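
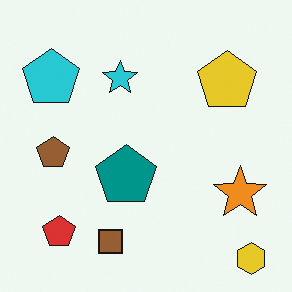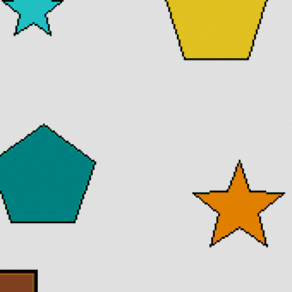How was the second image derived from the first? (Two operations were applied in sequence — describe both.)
This is the original image cropped to a noticeably smaller region and rescaled, then posterized to a reduced palette.

The visible shapes are larger and the field of view is narrower; shapes near the original edges may be partly or wholly outside the frame — a crop-and-rescale. Each flat color has snapped to a coarser quantized level — most visibly, the near-white background has dropped to a flat grey.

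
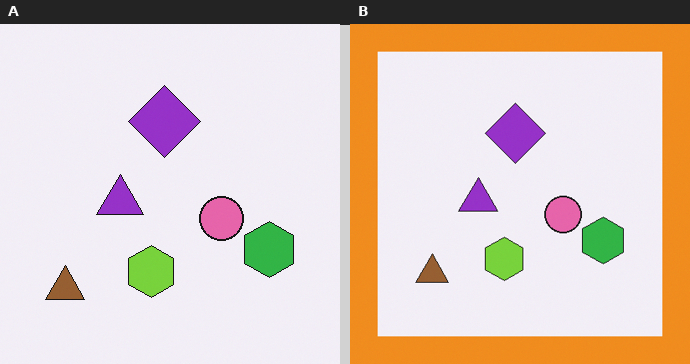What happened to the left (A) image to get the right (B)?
It was framed with a orange border.

A solid orange frame runs around the edge of the right (B) image, with the content slightly shrunk inside it.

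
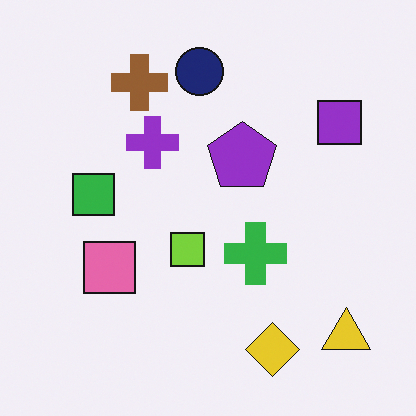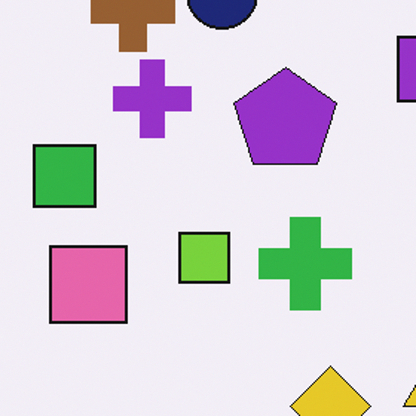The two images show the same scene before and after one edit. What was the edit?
Cropped slightly and scaled back up.

The visible shapes are larger and the field of view is narrower; shapes near the original edges may be partly or wholly outside the frame — a crop-and-rescale.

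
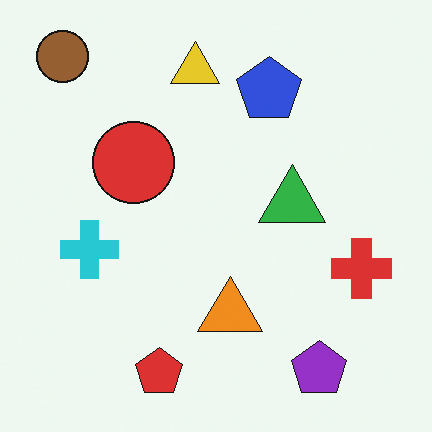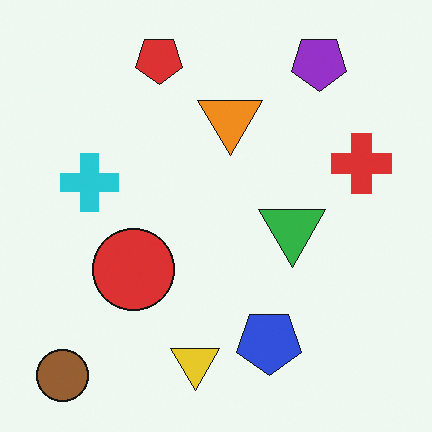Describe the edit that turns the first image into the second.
Flipped vertically (top ↔ bottom).

The brown circle is in the top-left of the first image and the bottom-left of the second — shapes on opposite sides of the horizontal midline have swapped in a mirror flip.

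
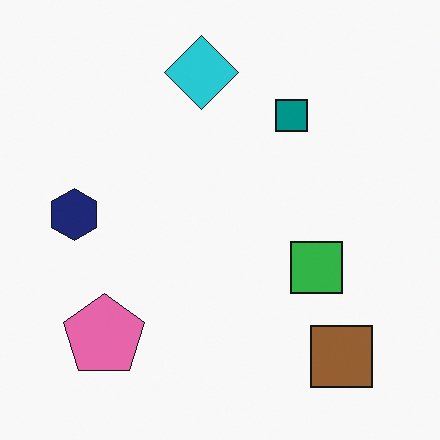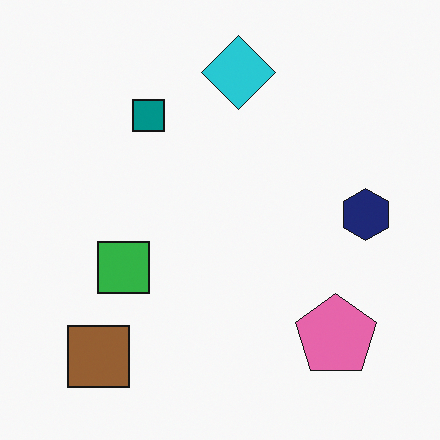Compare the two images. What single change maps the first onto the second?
The image was flipped horizontally (left ↔ right).

The navy hexagon is in the left of the first image and the right of the second — shapes on opposite sides of the vertical midline have swapped in a mirror flip.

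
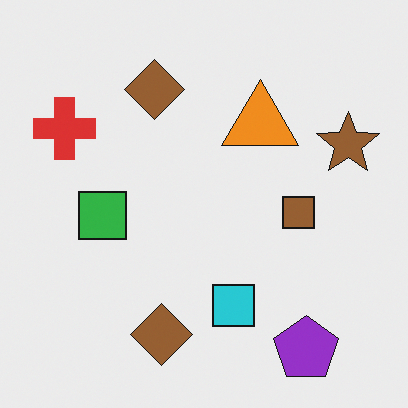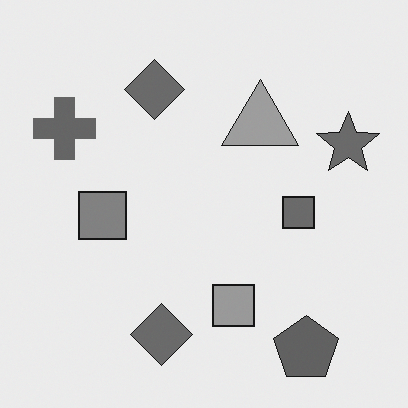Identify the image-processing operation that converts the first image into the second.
The second image is the first converted to grayscale.

All color is removed — every shape is now a shade of grey.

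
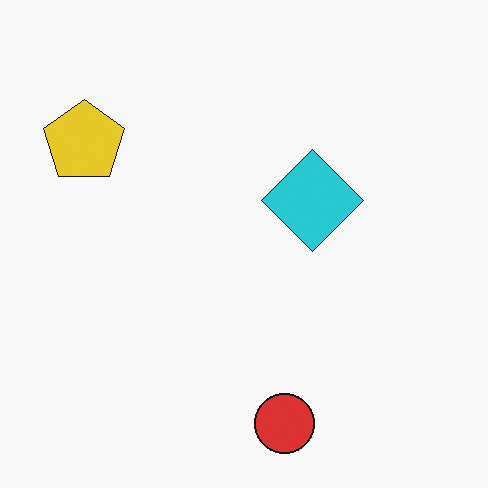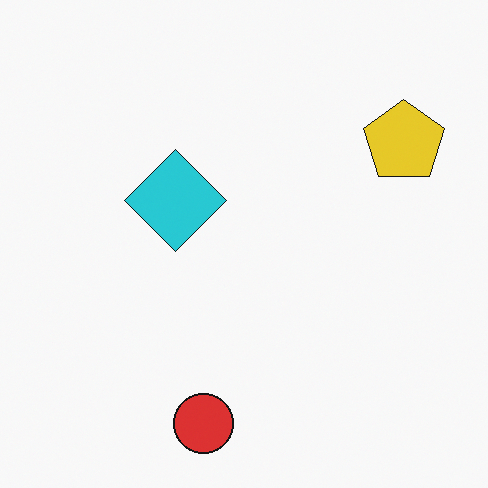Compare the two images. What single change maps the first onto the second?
This is the original image flipped horizontally (left ↔ right).

The yellow pentagon is in the top-left of the first image and the top-right of the second — shapes on opposite sides of the vertical midline have swapped in a mirror flip.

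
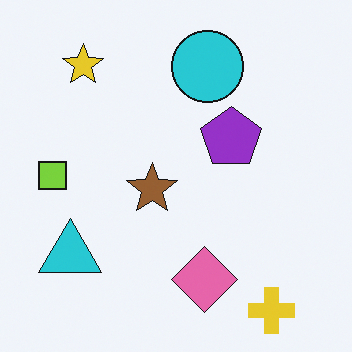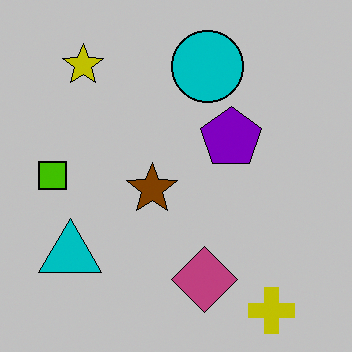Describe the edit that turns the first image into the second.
Heavily posterized to just a handful of flat colors.

Each flat color has snapped to a coarser quantized level — most visibly, the near-white background has dropped to a flat grey.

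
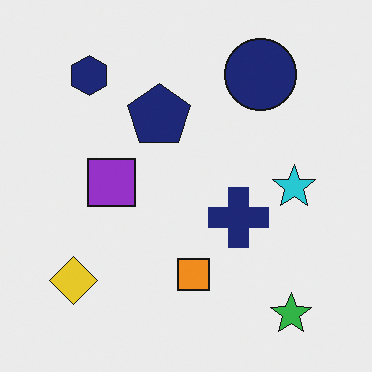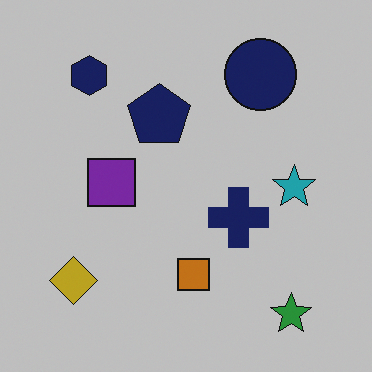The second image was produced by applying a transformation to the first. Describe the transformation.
The transformation is: darkened a little.

Every pixel — background and shapes alike — is uniformly darkened.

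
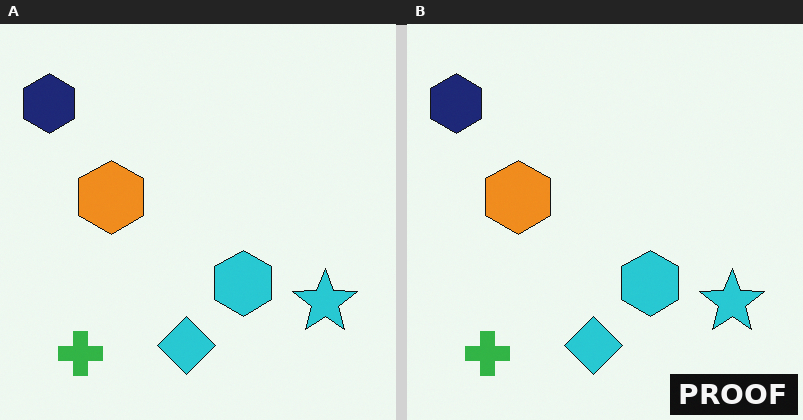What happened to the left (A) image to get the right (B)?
The right (B) image is the left (A) watermarked with the text "PROOF" in the lower-right corner.

A dark label reading "PROOF" appears in the lower-right corner.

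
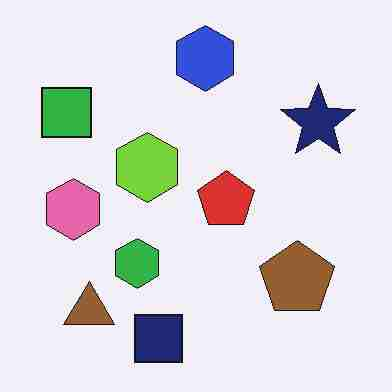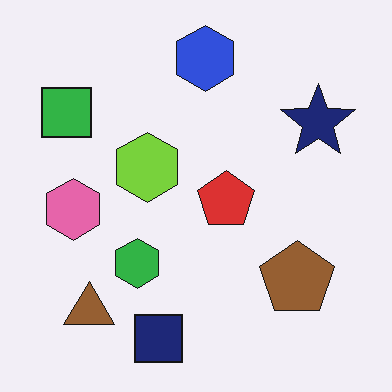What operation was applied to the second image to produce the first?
The transformation is: degraded with heavy JPEG compression.

Blocky 8×8 compression artifacts appear around shape edges and the flat background shows ringing — characteristic JPEG degradation.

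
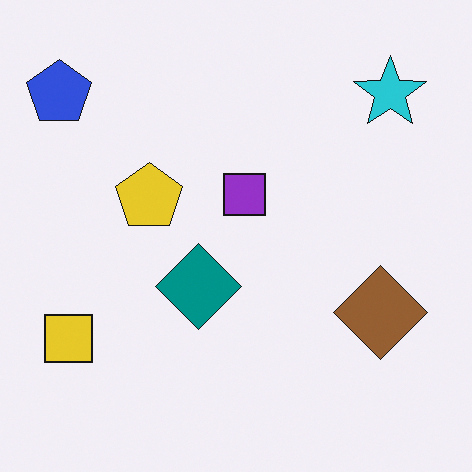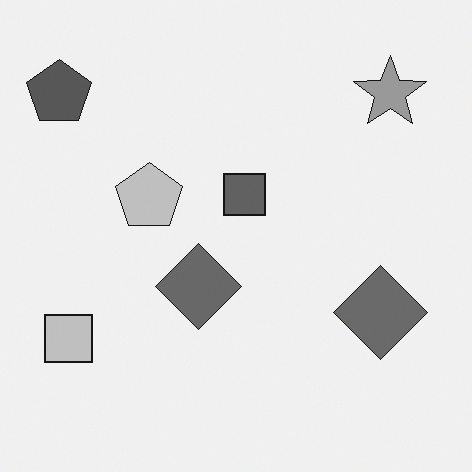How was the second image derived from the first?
It was converted to grayscale.

All color is removed — every shape is now a shade of grey.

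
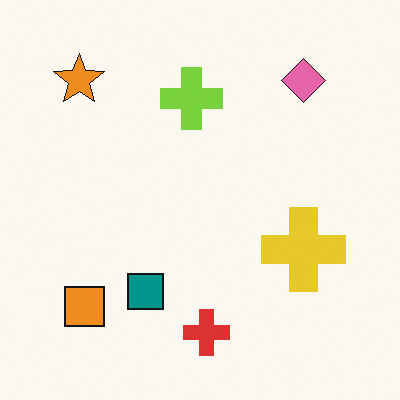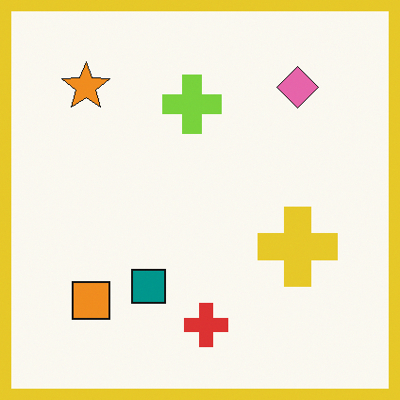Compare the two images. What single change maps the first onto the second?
The second image is the first framed with a yellow border.

A solid yellow frame runs around the edge of the second image, with the content slightly shrunk inside it.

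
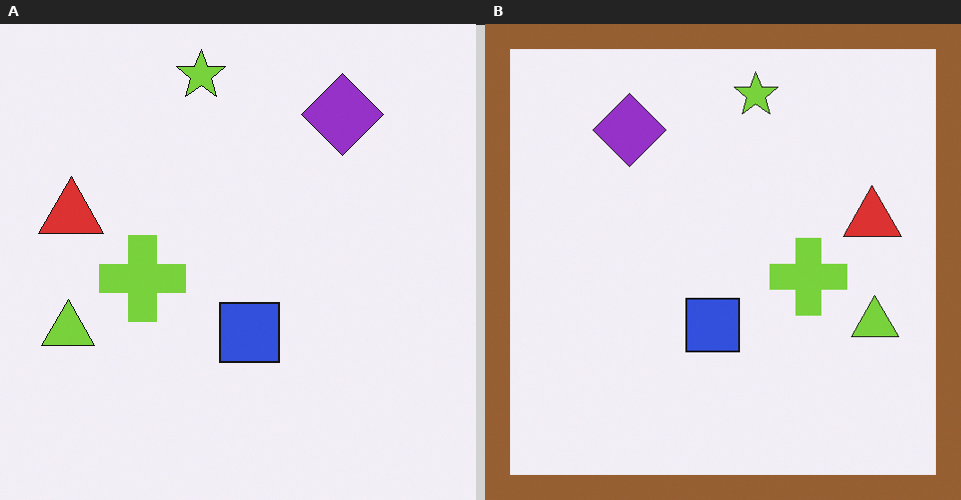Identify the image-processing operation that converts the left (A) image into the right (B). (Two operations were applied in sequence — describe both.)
The right (B) image is the left (A) flipped horizontally (left ↔ right), then framed with a brown border.

The lime triangle is in the left of the left (A) image and the right of the right (B) — shapes on opposite sides of the vertical midline have swapped in a mirror flip. A solid brown frame runs around the edge of the right (B) image, with the content slightly shrunk inside it.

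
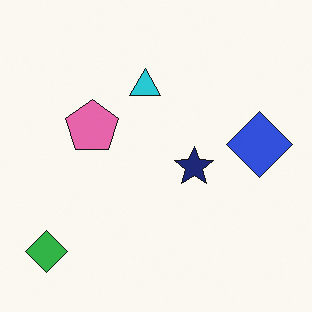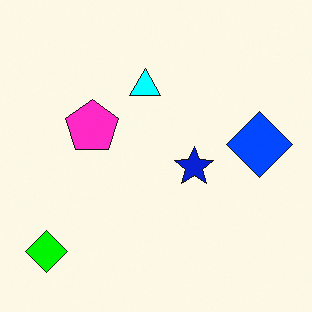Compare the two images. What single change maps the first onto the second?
The second image is the first made much more vivid (saturation change).

All colors are more vivid — a global saturation change.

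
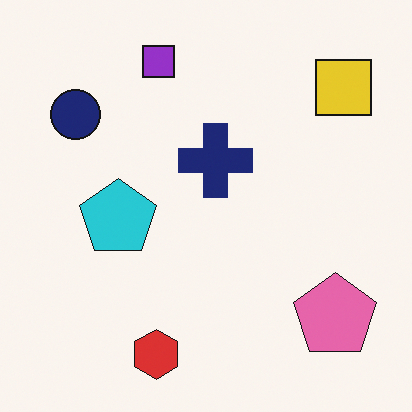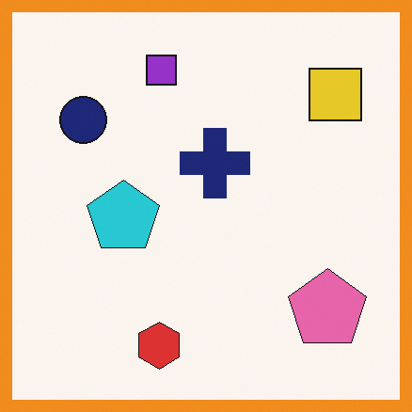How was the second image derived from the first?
The image was framed with a orange border.

A solid orange frame runs around the edge of the second image, with the content slightly shrunk inside it.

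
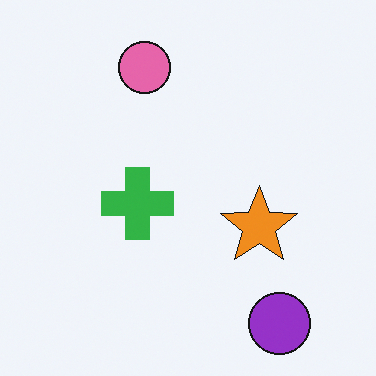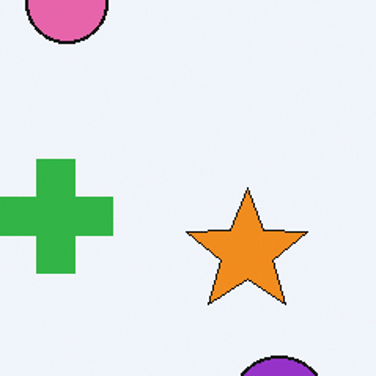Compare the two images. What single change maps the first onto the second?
The second image is the first cropped to a modestly smaller region and rescaled.

The visible shapes are larger and the field of view is narrower; shapes near the original edges may be partly or wholly outside the frame — a crop-and-rescale.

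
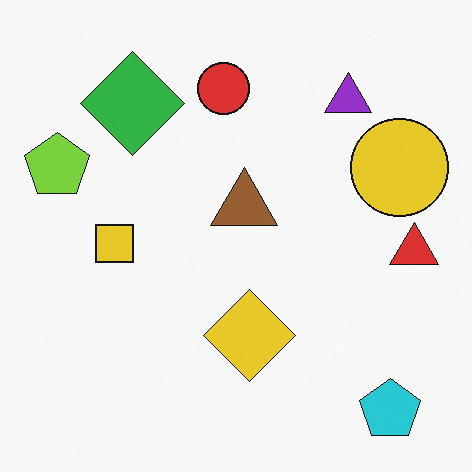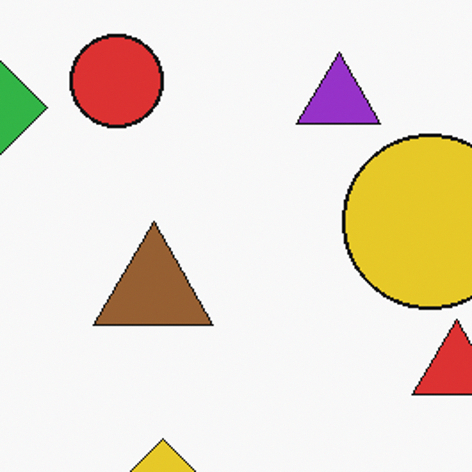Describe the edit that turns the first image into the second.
The transformation is: cropped tightly and scaled back up.

The visible shapes are larger and the field of view is narrower; shapes near the original edges may be partly or wholly outside the frame — a crop-and-rescale.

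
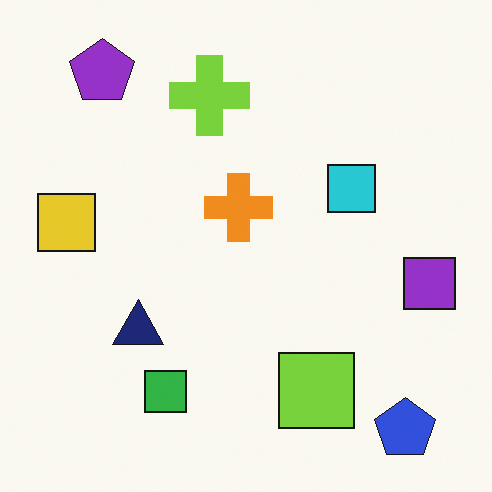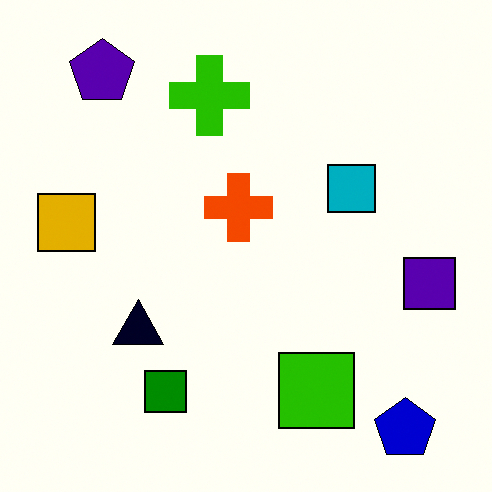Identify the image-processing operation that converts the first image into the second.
Given much higher contrast.

Tones are pushed away from mid-grey across the whole image — a global contrast change.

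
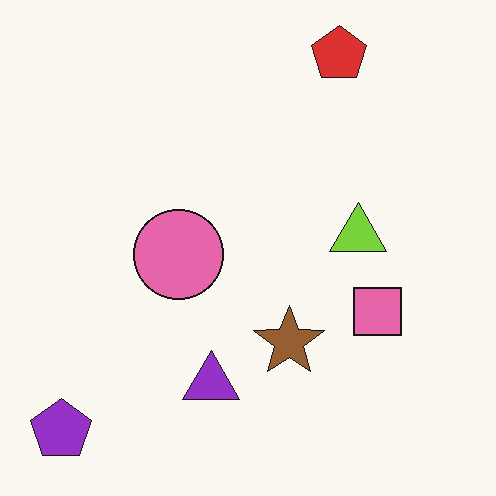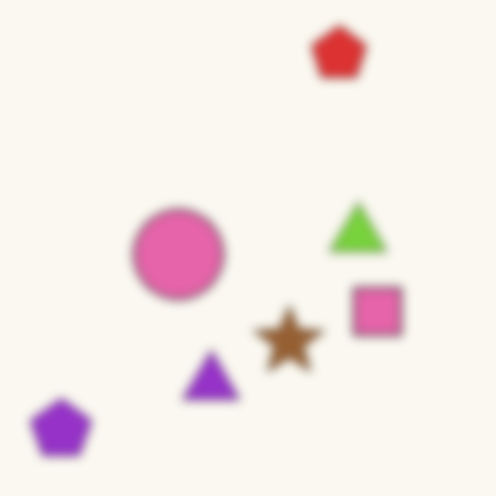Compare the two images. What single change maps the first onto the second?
Strongly gaussian-blurred.

Shape edges and outlines are uniformly softened across the whole image.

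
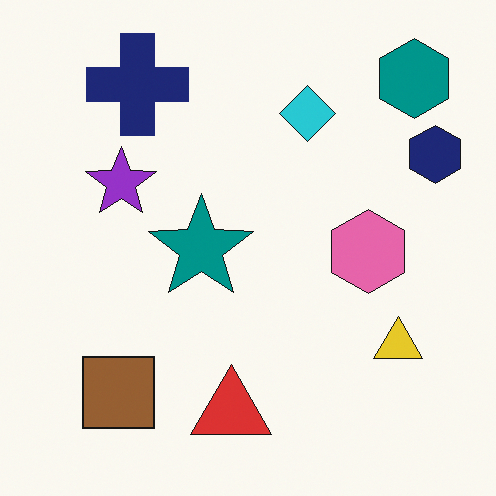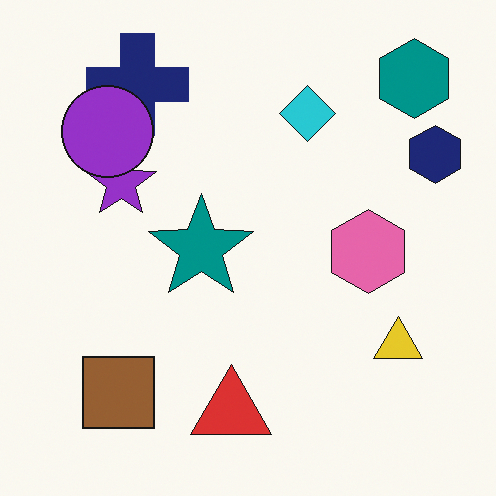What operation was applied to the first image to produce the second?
It was overlaid with an additional purple circle.

A purple circle appears in the second image that is absent from the first.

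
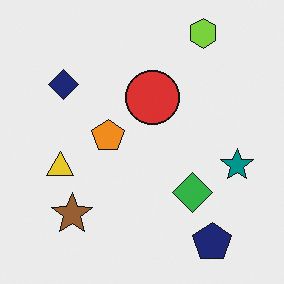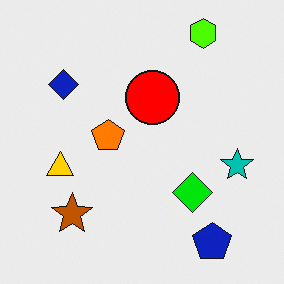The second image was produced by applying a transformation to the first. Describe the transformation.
This is the original image made much more vivid (saturation change).

All colors are more vivid — a global saturation change.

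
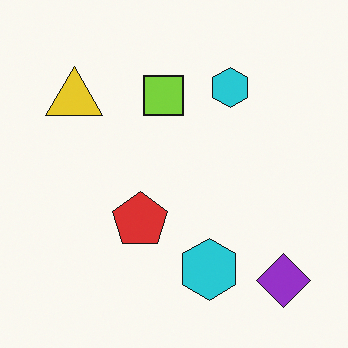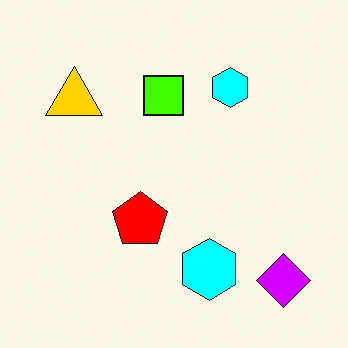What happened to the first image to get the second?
This is the original image heavily oversaturated.

All colors are more vivid — a global saturation change.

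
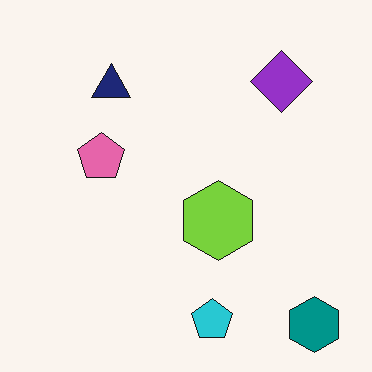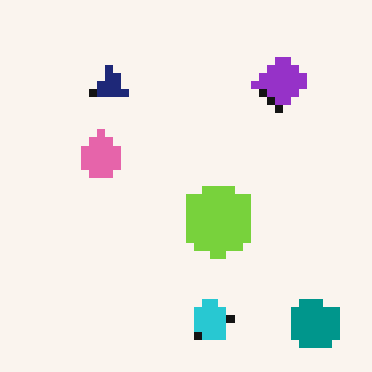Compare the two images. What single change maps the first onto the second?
The transformation is: moderately pixelated.

Shapes are reduced to large square blocks; fine edges and outlines are lost — a downscale-then-upscale (mosaic) effect.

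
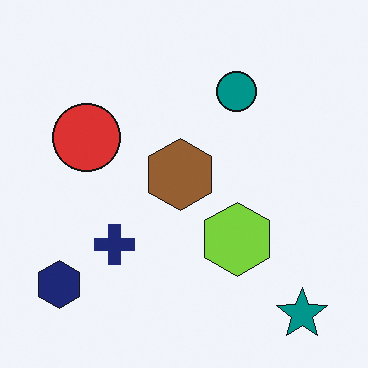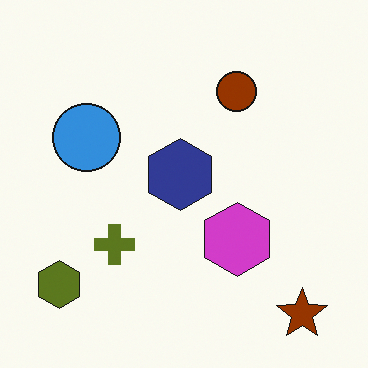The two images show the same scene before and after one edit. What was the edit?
The transformation is: hue-shifted by a large amount.

Every shape's color has rotated by the same amount around the hue wheel — a uniform hue shift.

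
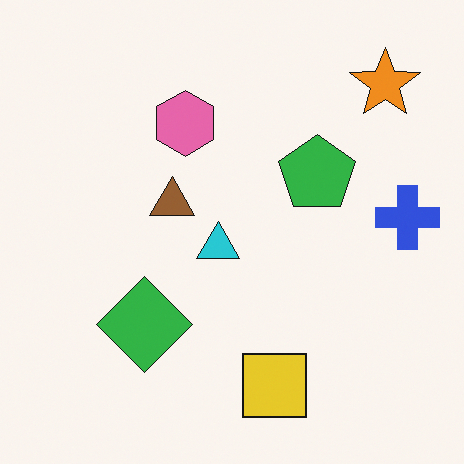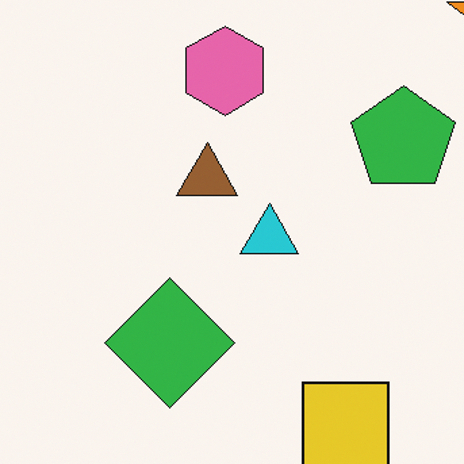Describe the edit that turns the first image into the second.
Cropped to a modestly smaller region and rescaled.

The visible shapes are larger and the field of view is narrower; shapes near the original edges may be partly or wholly outside the frame — a crop-and-rescale.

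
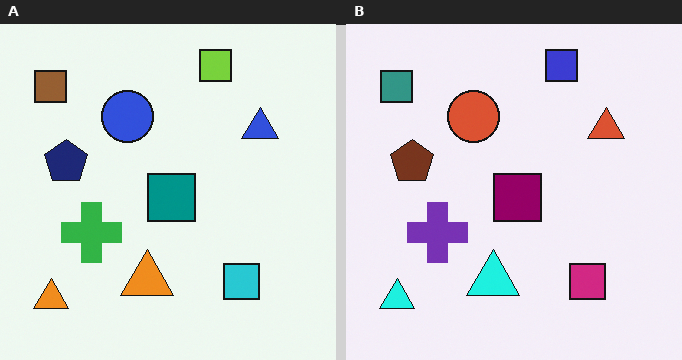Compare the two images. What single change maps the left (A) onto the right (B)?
The right (B) image is the left (A) hue-shifted noticeably.

Every shape's color has rotated by the same amount around the hue wheel — a uniform hue shift.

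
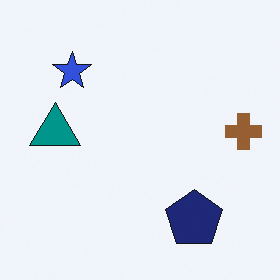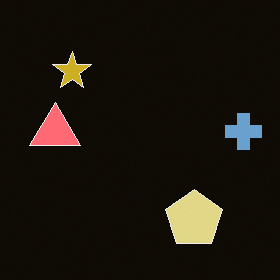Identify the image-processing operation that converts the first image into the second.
This is the original image color-inverted (negative).

The light background has become dark and every shape's color is its complement — a photographic negative.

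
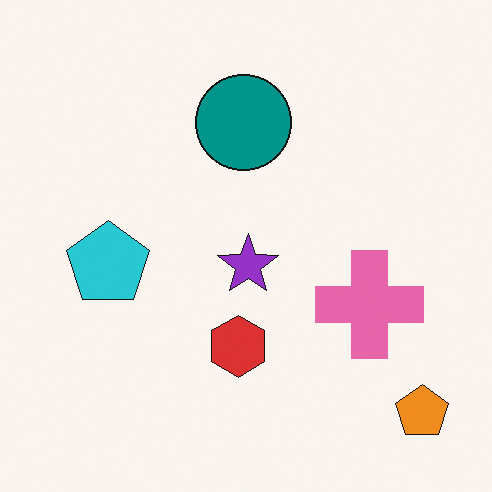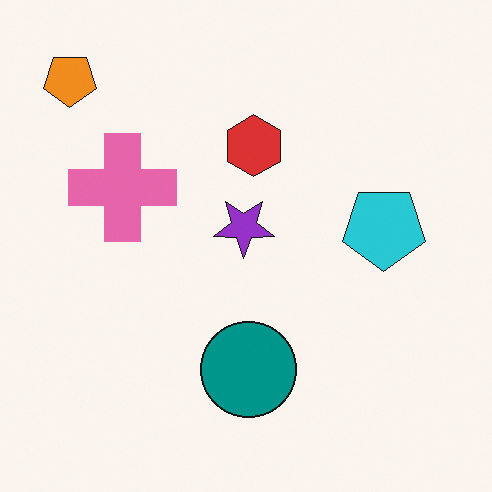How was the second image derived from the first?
This is the original image rotated 180°.

The orange pentagon sits in the bottom-right of the first image and the top-left of the second — consistent with a whole-image 180° rotation.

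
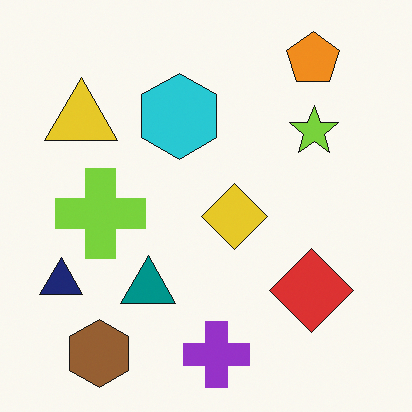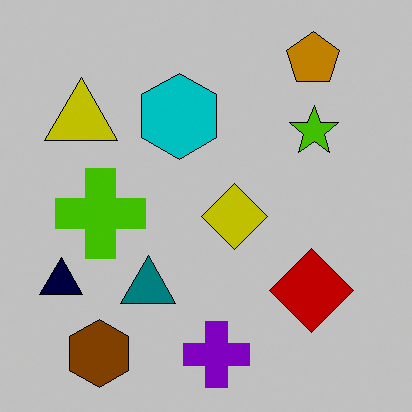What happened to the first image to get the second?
The image was heavily posterized to just a handful of flat colors.

Each flat color has snapped to a coarser quantized level — most visibly, the near-white background has dropped to a flat grey.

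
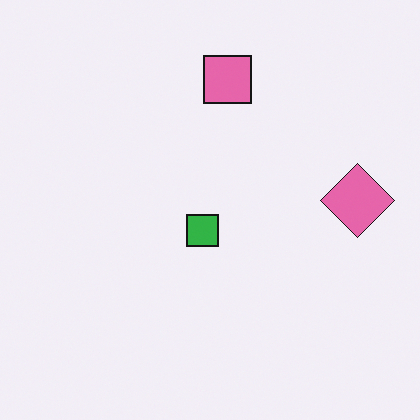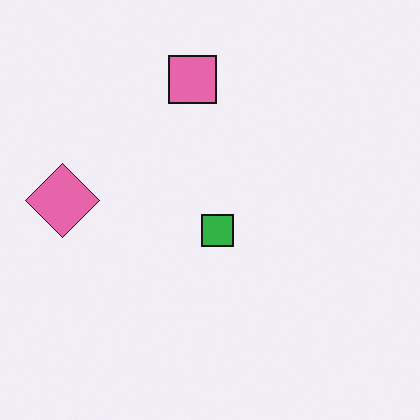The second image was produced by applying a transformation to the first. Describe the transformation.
This is the original image flipped horizontally (left ↔ right).

The pink diamond is in the right of the first image and the left of the second — shapes on opposite sides of the vertical midline have swapped in a mirror flip.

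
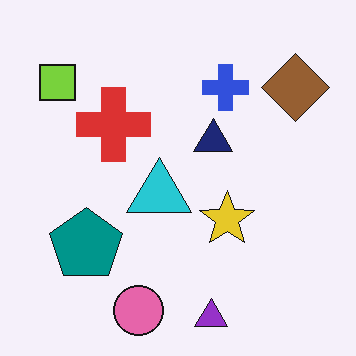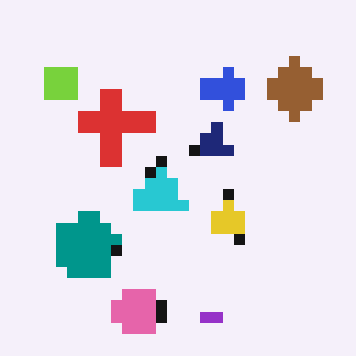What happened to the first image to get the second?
This is the original image coarsely pixelated.

Shapes are reduced to large square blocks; fine edges and outlines are lost — a downscale-then-upscale (mosaic) effect.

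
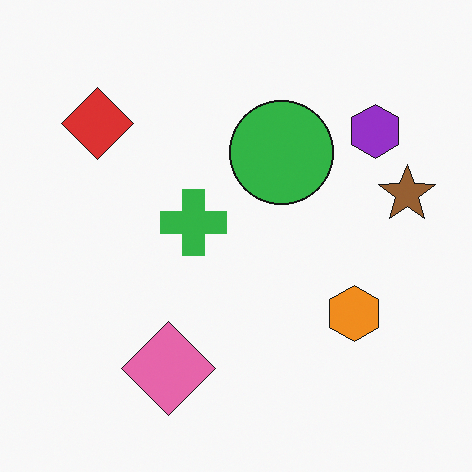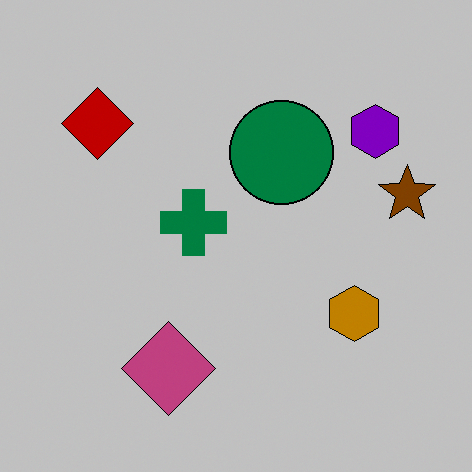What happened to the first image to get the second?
The transformation is: aggressively posterized.

Each flat color has snapped to a coarser quantized level — most visibly, the near-white background has dropped to a flat grey.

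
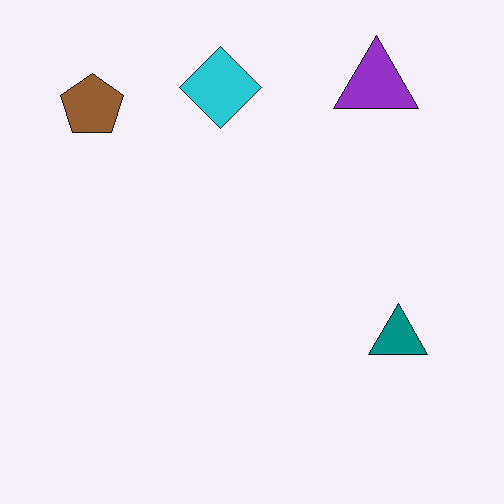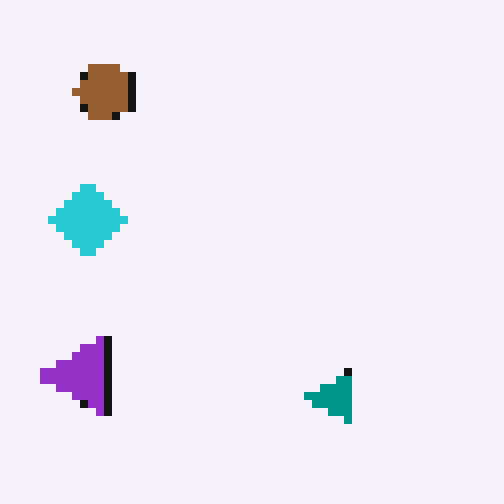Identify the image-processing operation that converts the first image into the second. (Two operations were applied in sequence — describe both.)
This is the original image pixelated into visible square blocks, then transposed (reflected across the top-left ↔ bottom-right diagonal).

Shapes are reduced to large square blocks; fine edges and outlines are lost — a downscale-then-upscale (mosaic) effect. Shapes have swapped their row and column positions — what was in the top-right is now in the bottom-left — a diagonal reflection.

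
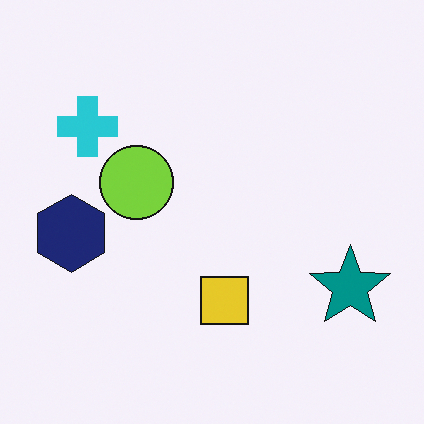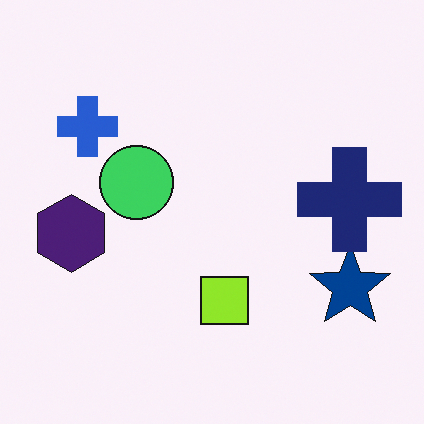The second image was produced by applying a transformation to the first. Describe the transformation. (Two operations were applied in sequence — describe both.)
It was hue-shifted by a small amount, then overlaid with an additional navy cross.

Every shape's color has rotated by the same amount around the hue wheel — a uniform hue shift. A navy cross appears in the second image that is absent from the first.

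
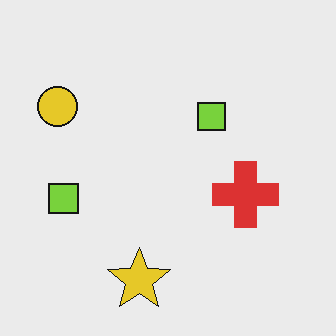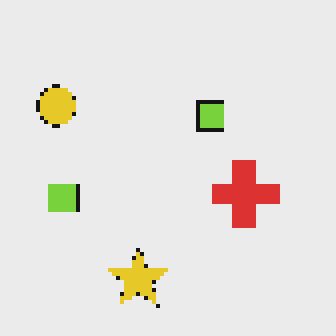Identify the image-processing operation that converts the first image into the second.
The image was lightly pixelated (a mild mosaic effect).

Shapes are reduced to large square blocks; fine edges and outlines are lost — a downscale-then-upscale (mosaic) effect.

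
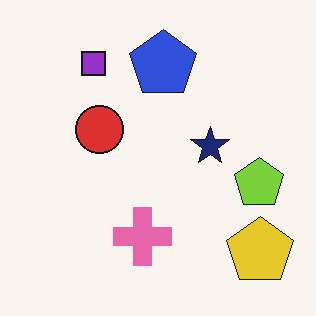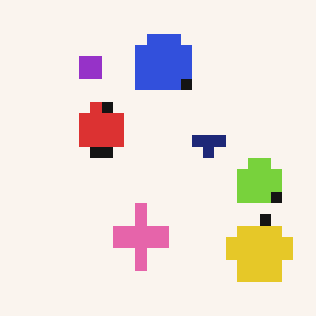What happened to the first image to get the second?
The transformation is: coarsely pixelated.

Shapes are reduced to large square blocks; fine edges and outlines are lost — a downscale-then-upscale (mosaic) effect.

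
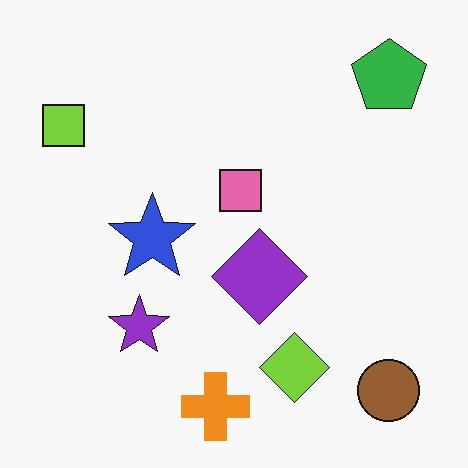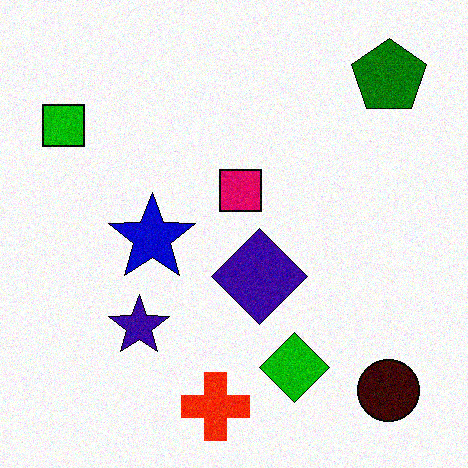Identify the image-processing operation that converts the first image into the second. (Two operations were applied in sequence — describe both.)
This is the original image given much higher contrast, then degraded with visible gaussian noise.

Tones are pushed away from mid-grey across the whole image — a global contrast change. Random speckle covers the whole image, including the flat background.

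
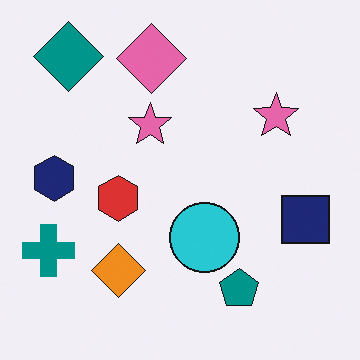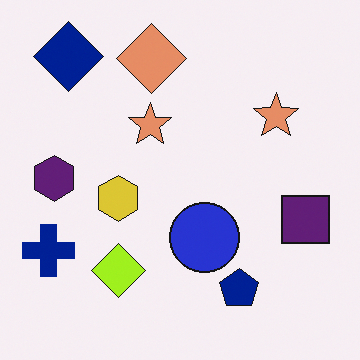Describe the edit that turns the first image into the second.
The second image is the first hue-shifted by a small amount.

Every shape's color has rotated by the same amount around the hue wheel — a uniform hue shift.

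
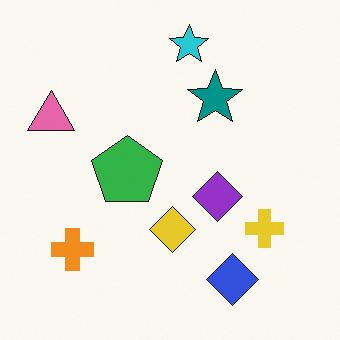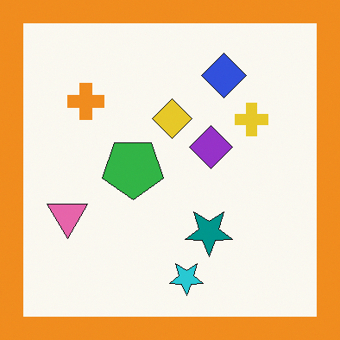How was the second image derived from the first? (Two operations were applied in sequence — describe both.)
It was flipped vertically (top ↔ bottom), then framed with a orange border.

The cyan star is in the top of the first image and the bottom of the second — shapes on opposite sides of the horizontal midline have swapped in a mirror flip. A solid orange frame runs around the edge of the second image, with the content slightly shrunk inside it.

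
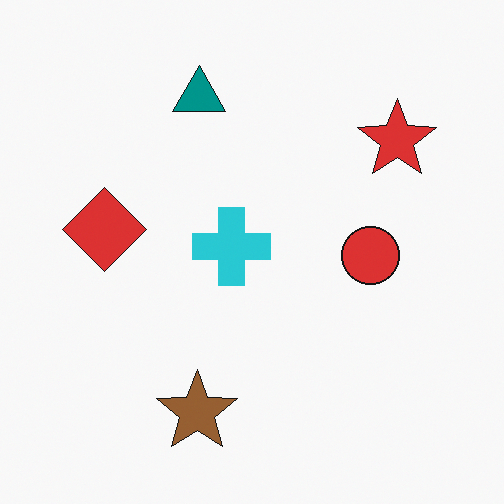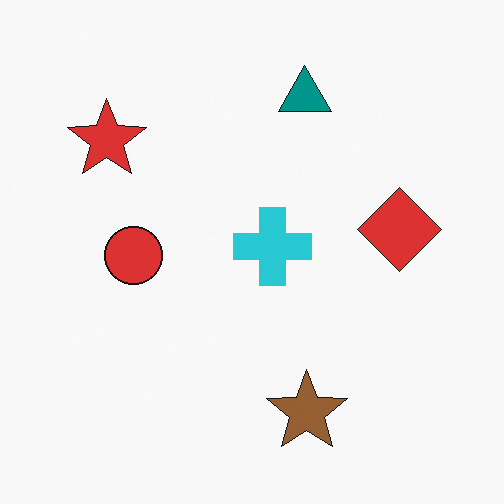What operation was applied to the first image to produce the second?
The transformation is: flipped horizontally (left ↔ right).

The red diamond is in the left of the first image and the right of the second — shapes on opposite sides of the vertical midline have swapped in a mirror flip.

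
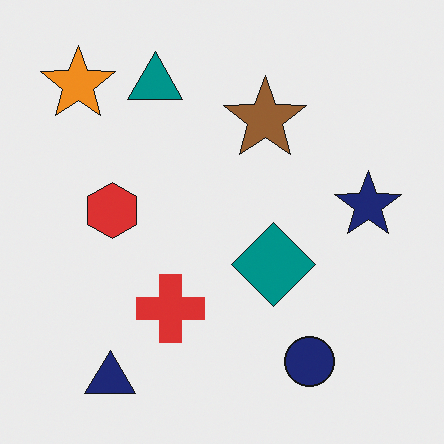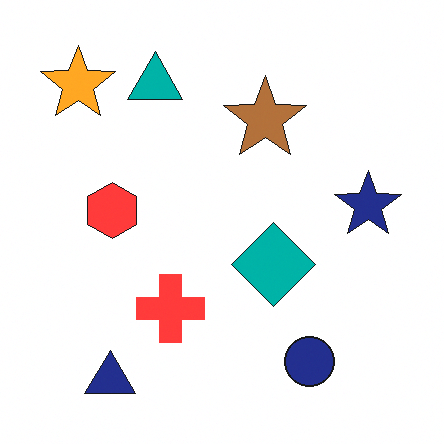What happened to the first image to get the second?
The image was brightened a little.

Every pixel — background and shapes alike — is uniformly brightened.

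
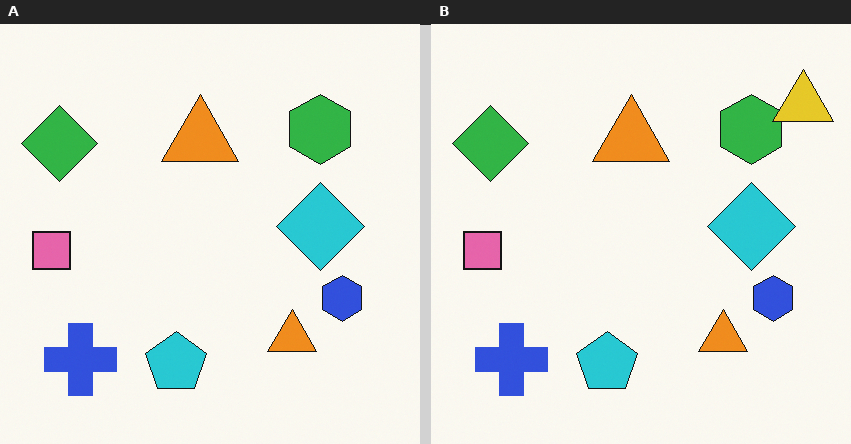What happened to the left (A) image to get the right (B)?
The transformation is: overlaid with an additional yellow triangle.

A yellow triangle appears in the right (B) image that is absent from the left (A).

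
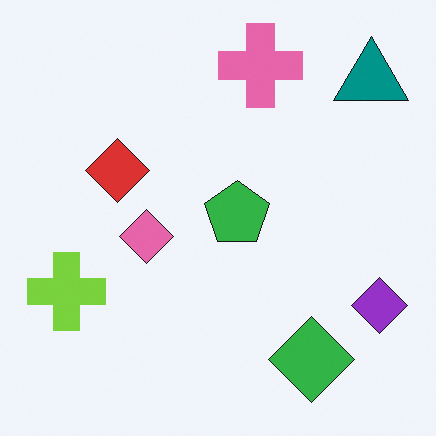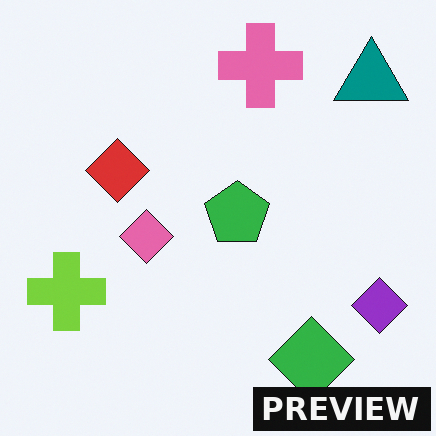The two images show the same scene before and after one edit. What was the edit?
Watermarked with the text "PREVIEW" in the lower-right corner.

A dark label reading "PREVIEW" appears in the lower-right corner.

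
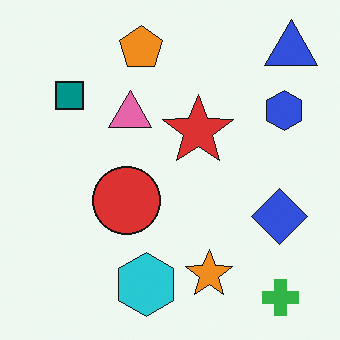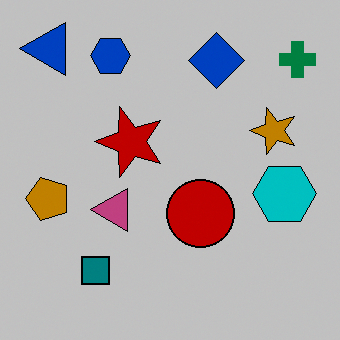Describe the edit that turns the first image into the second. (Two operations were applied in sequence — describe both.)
The image was heavily posterized to just a handful of flat colors, then rotated 90° counter-clockwise.

Each flat color has snapped to a coarser quantized level — most visibly, the near-white background has dropped to a flat grey. The blue triangle sits in the top-right of the first image and the top-left of the second — consistent with a whole-image 90° counter-clockwise rotation.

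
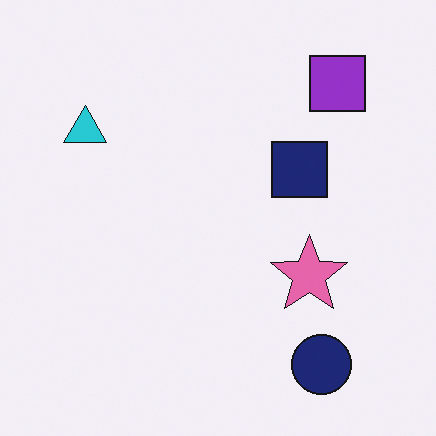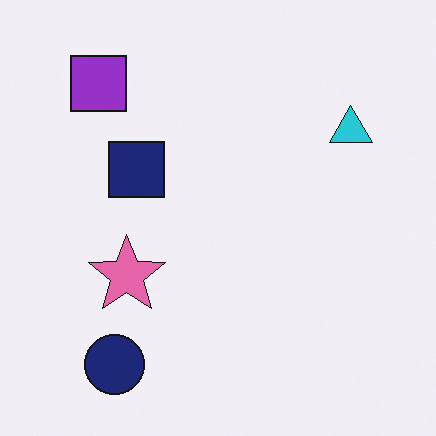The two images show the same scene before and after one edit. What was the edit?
The image was flipped horizontally (left ↔ right).

The cyan triangle is in the top-left of the first image and the top-right of the second — shapes on opposite sides of the vertical midline have swapped in a mirror flip.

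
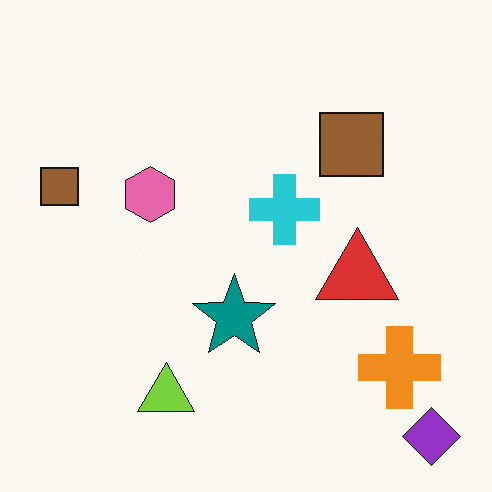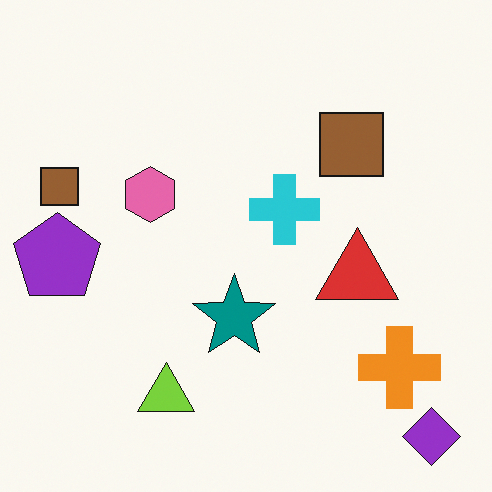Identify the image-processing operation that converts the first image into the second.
It was overlaid with an additional purple pentagon.

A purple pentagon appears in the second image that is absent from the first.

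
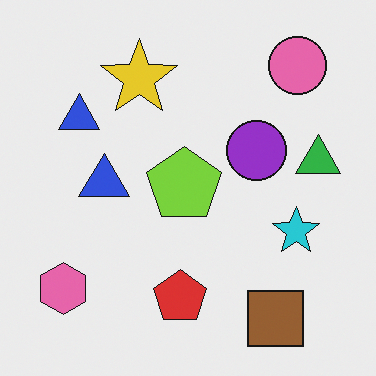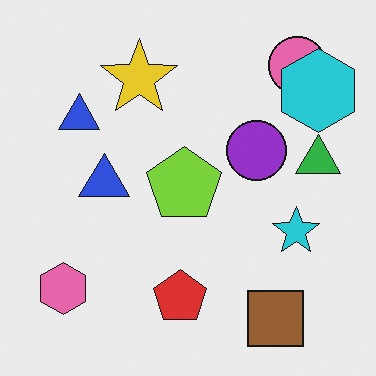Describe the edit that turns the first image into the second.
The second image is the first overlaid with an additional cyan hexagon.

A cyan hexagon appears in the second image that is absent from the first.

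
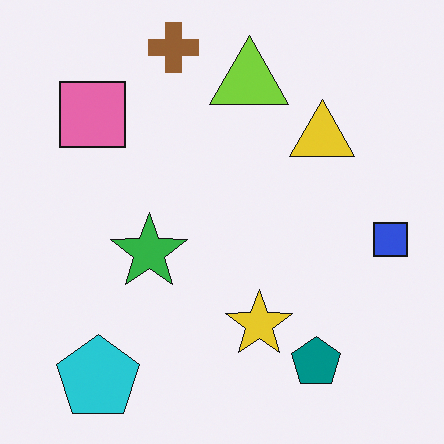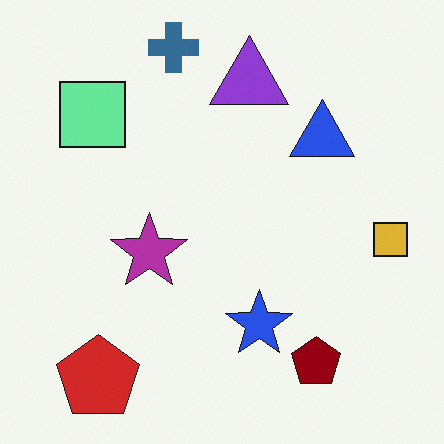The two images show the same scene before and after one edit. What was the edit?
This is the original image hue-shifted through roughly half the color wheel.

Every shape's color has rotated by the same amount around the hue wheel — a uniform hue shift.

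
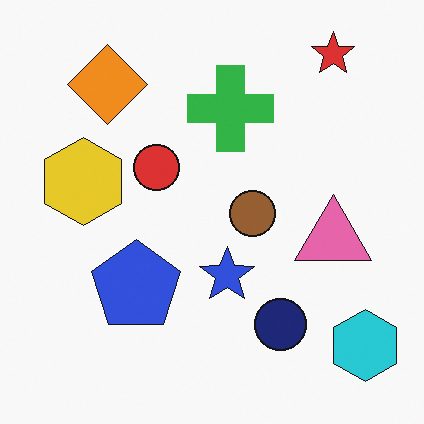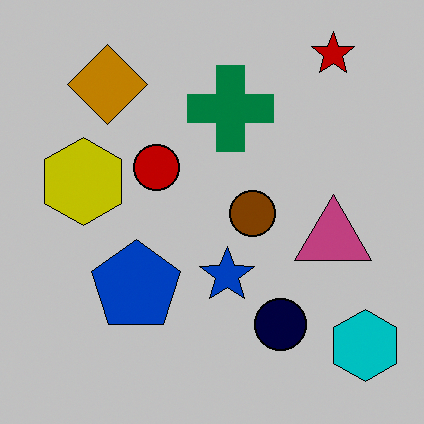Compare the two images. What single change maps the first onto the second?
The image was aggressively posterized.

Each flat color has snapped to a coarser quantized level — most visibly, the near-white background has dropped to a flat grey.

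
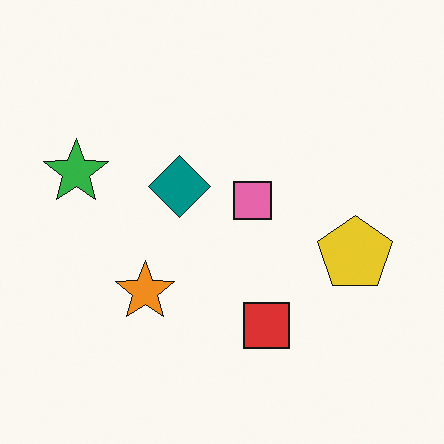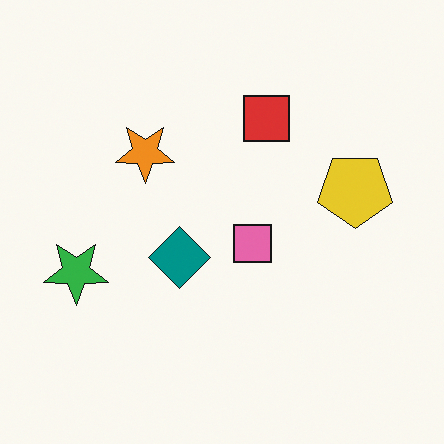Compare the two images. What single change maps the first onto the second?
Flipped vertically (top ↔ bottom).

The red square is in the bottom of the first image and the top of the second — shapes on opposite sides of the horizontal midline have swapped in a mirror flip.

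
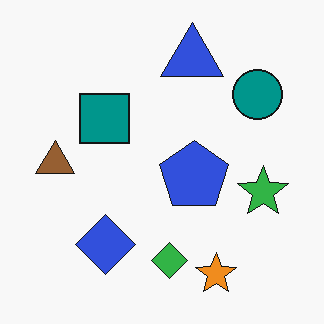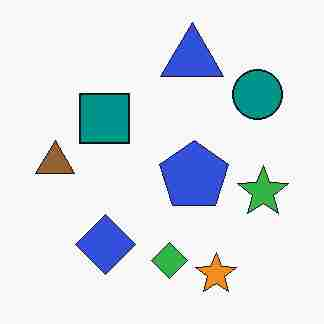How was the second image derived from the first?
This is the original image degraded with heavy JPEG compression.

Blocky 8×8 compression artifacts appear around shape edges and the flat background shows ringing — characteristic JPEG degradation.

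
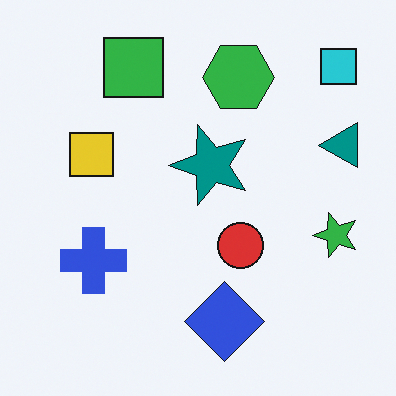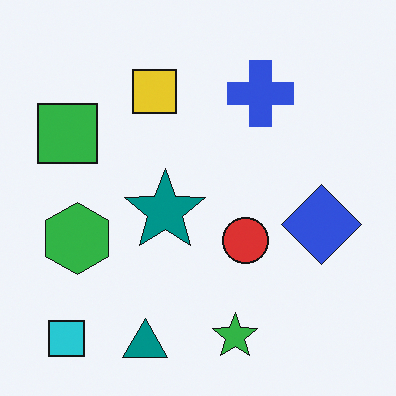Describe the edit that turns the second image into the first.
The first image is the second transposed (reflected across the top-left ↔ bottom-right diagonal).

Shapes have swapped their row and column positions — what was in the top-right is now in the bottom-left — a diagonal reflection.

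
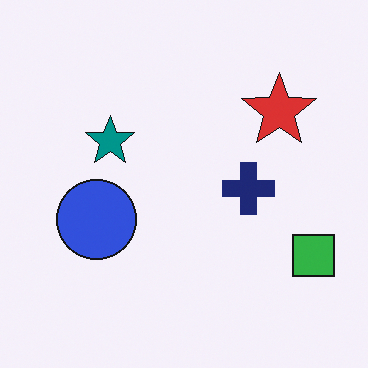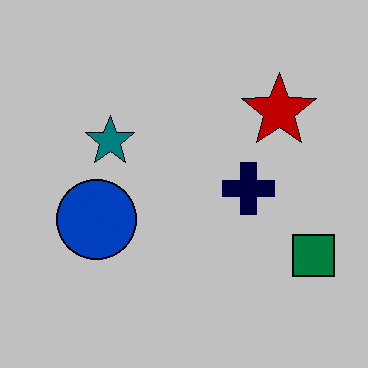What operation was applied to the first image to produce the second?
The image was aggressively posterized.

Each flat color has snapped to a coarser quantized level — most visibly, the near-white background has dropped to a flat grey.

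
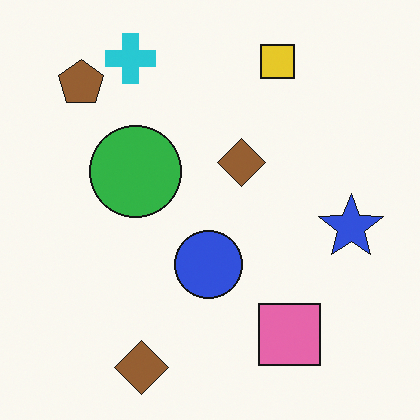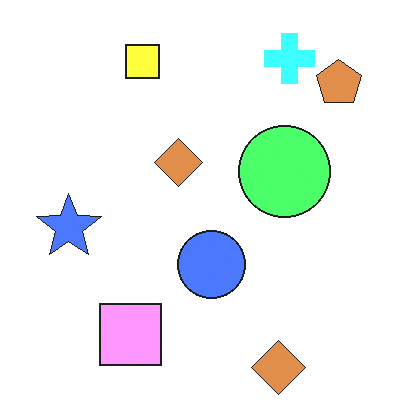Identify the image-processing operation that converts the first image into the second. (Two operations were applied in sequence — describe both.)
It was flipped horizontally (left ↔ right), then noticeably brightened.

The blue star is in the right of the first image and the left of the second — shapes on opposite sides of the vertical midline have swapped in a mirror flip. Every pixel — background and shapes alike — is uniformly brightened.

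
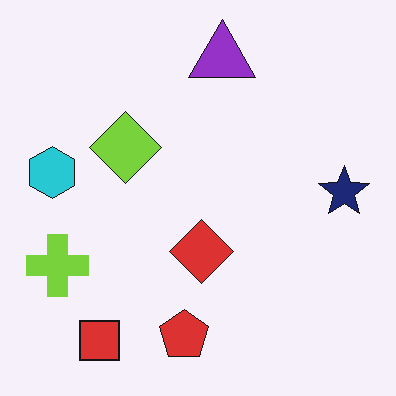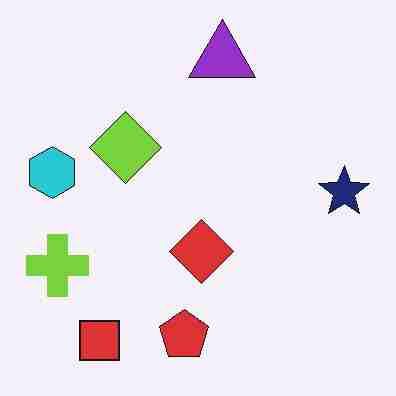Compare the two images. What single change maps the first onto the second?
The image was heavily JPEG-compressed with obvious blocking artifacts.

Blocky 8×8 compression artifacts appear around shape edges and the flat background shows ringing — characteristic JPEG degradation.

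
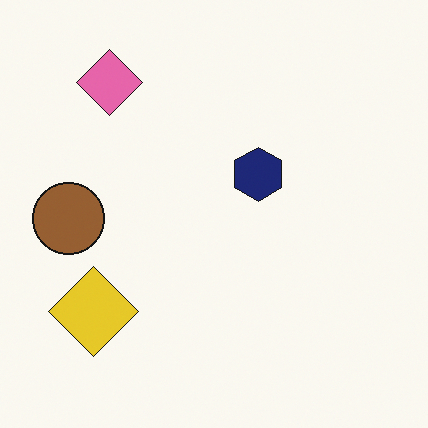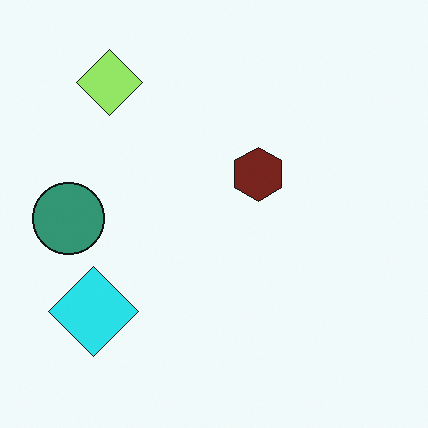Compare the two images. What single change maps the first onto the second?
Hue-shifted through roughly a third of the color wheel.

Every shape's color has rotated by the same amount around the hue wheel — a uniform hue shift.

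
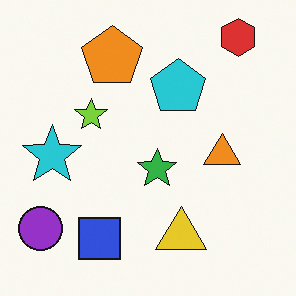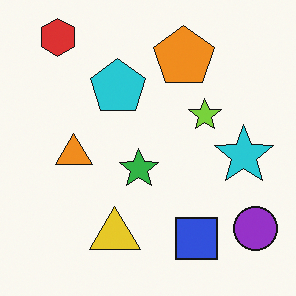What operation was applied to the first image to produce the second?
Flipped horizontally (left ↔ right).

The purple circle is in the bottom-left of the first image and the bottom-right of the second — shapes on opposite sides of the vertical midline have swapped in a mirror flip.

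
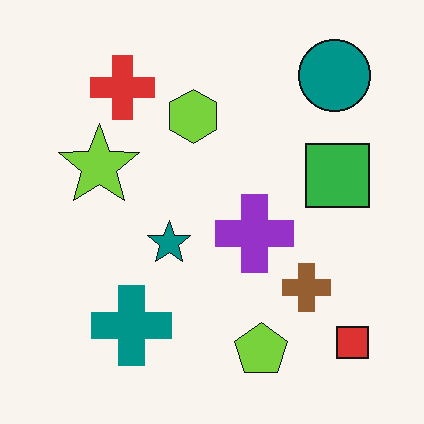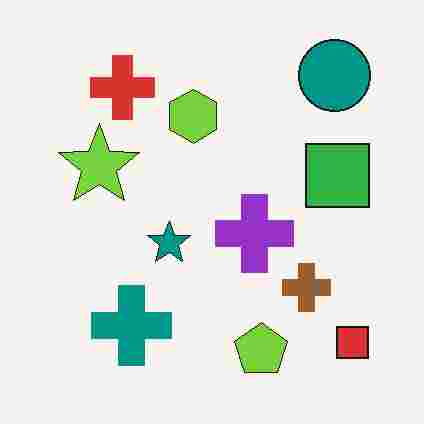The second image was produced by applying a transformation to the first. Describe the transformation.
This is the original image heavily JPEG-compressed with obvious blocking artifacts.

Blocky 8×8 compression artifacts appear around shape edges and the flat background shows ringing — characteristic JPEG degradation.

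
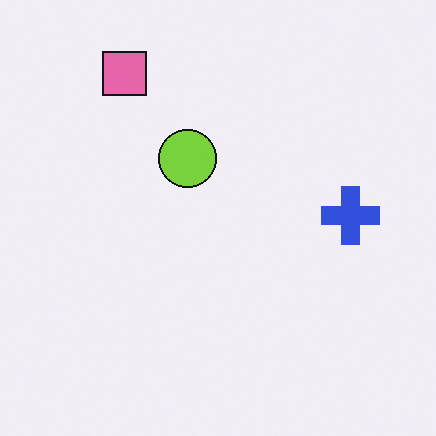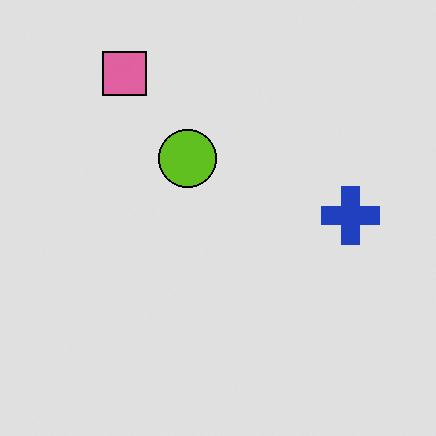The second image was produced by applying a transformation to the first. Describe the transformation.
The transformation is: posterized to a reduced palette.

Each flat color has snapped to a coarser quantized level — most visibly, the near-white background has dropped to a flat grey.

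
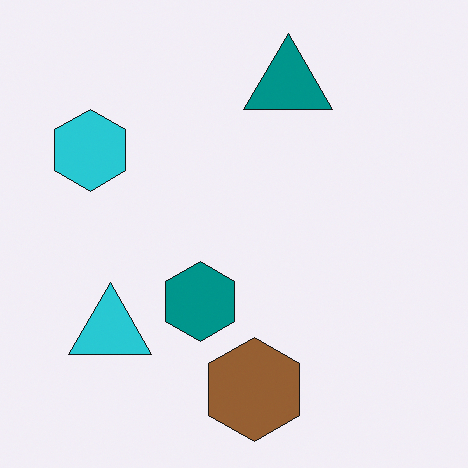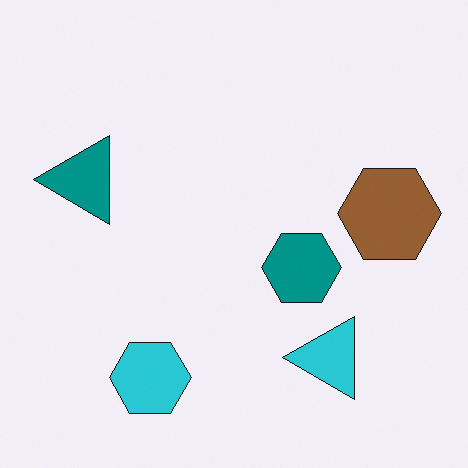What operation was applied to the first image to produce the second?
The image was rotated 90° counter-clockwise.

The cyan hexagon sits in the top-left of the first image and the bottom-left of the second — consistent with a whole-image 90° counter-clockwise rotation.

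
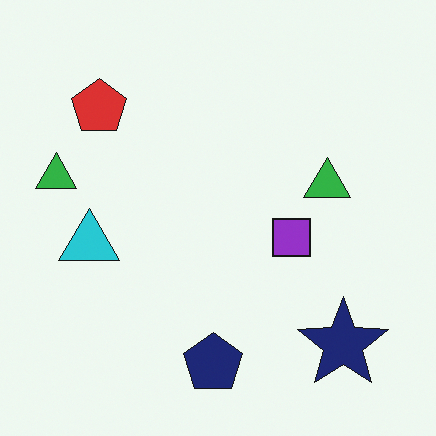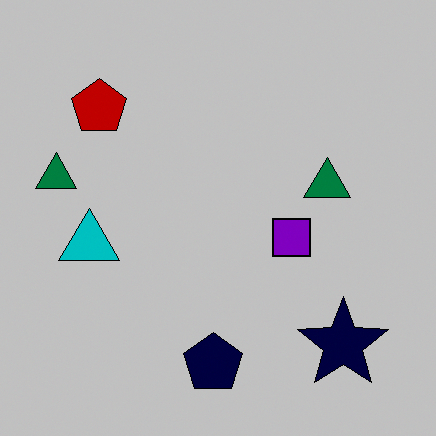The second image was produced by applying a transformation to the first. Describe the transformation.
It was aggressively posterized.

Each flat color has snapped to a coarser quantized level — most visibly, the near-white background has dropped to a flat grey.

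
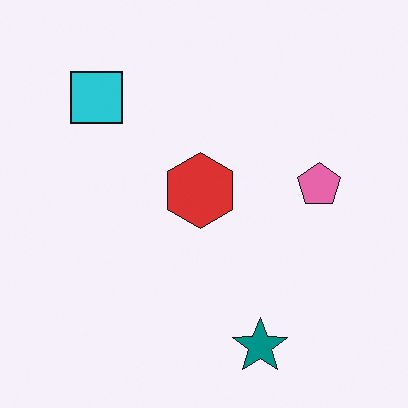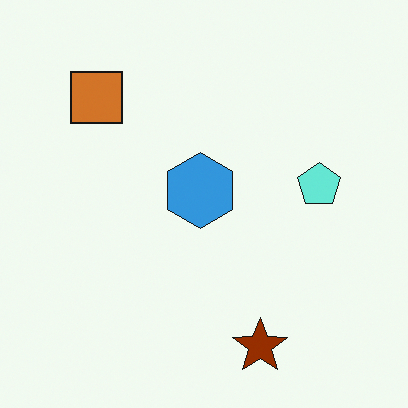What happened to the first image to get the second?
The second image is the first hue-shifted through roughly half the color wheel.

Every shape's color has rotated by the same amount around the hue wheel — a uniform hue shift.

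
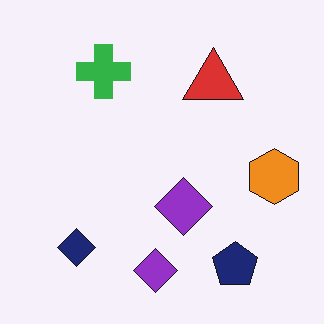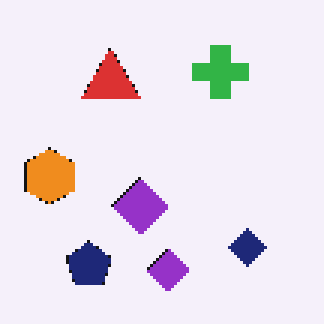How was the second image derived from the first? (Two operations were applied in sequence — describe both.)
The transformation is: flipped horizontally (left ↔ right), then lightly pixelated (a mild mosaic effect).

The orange hexagon is in the right of the first image and the left of the second — shapes on opposite sides of the vertical midline have swapped in a mirror flip. Shapes are reduced to large square blocks; fine edges and outlines are lost — a downscale-then-upscale (mosaic) effect.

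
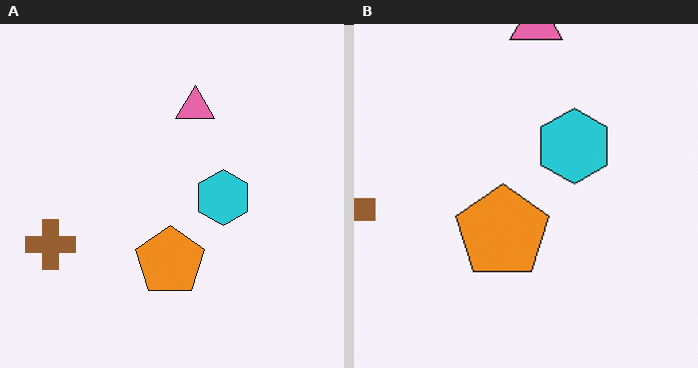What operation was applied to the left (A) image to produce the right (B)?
The right (B) image is the left (A) cropped slightly and scaled back up.

The visible shapes are larger and the field of view is narrower; shapes near the original edges may be partly or wholly outside the frame — a crop-and-rescale.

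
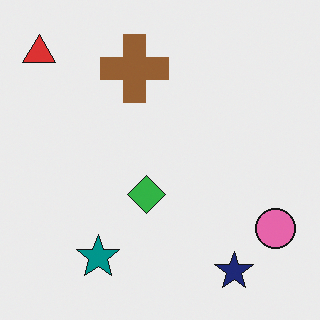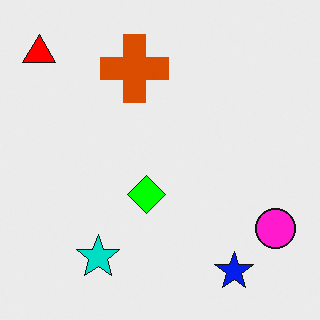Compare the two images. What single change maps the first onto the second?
The transformation is: made much more vivid (saturation change).

All colors are more vivid — a global saturation change.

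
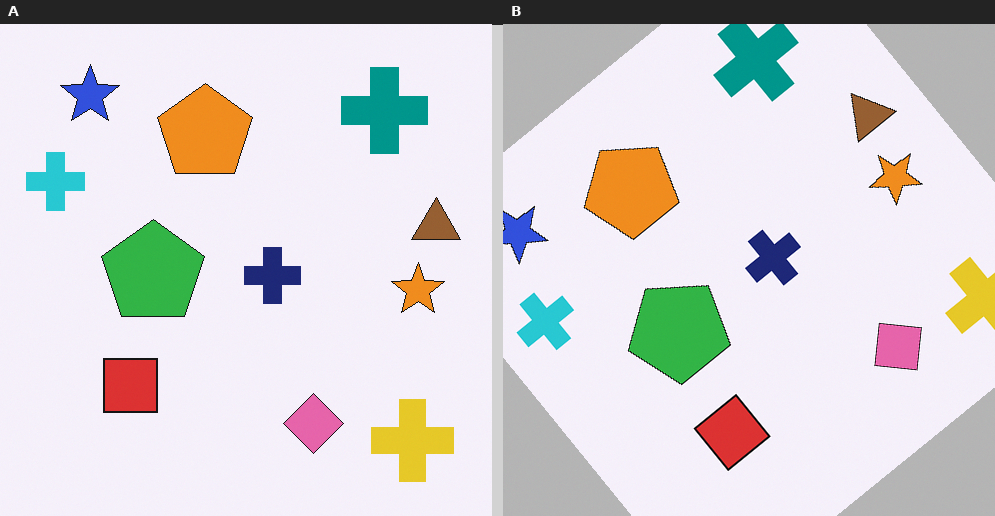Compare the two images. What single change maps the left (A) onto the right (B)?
The image was rotated counter-clockwise by a large amount — several tens of degrees.

Every shape is tilted by the same angle and the image corners show triangular fill wedges — a whole-image rotation by a non-right angle.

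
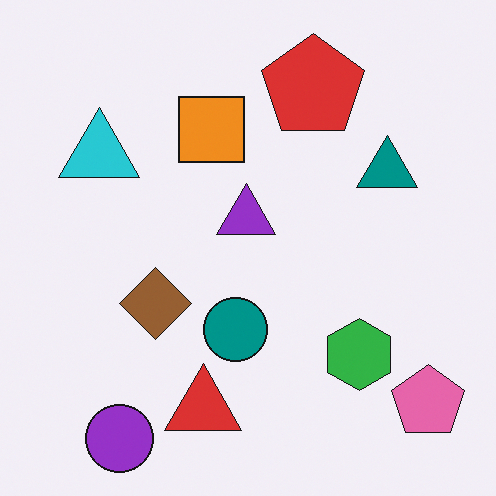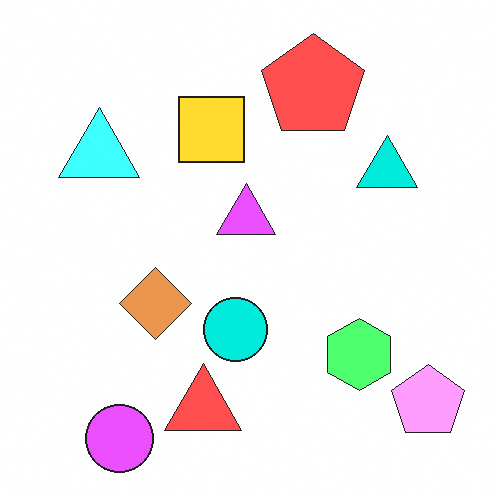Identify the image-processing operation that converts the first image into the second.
It was substantially brightened.

Every pixel — background and shapes alike — is uniformly brightened.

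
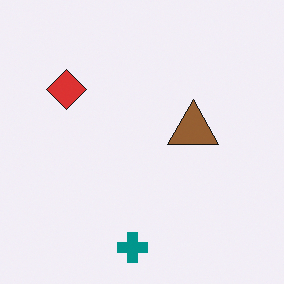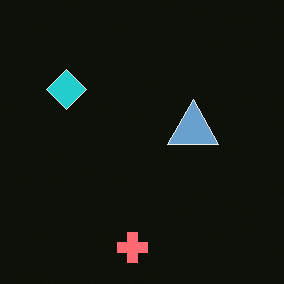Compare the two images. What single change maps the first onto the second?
The second image is the first color-inverted (negative).

The light background has become dark and every shape's color is its complement — a photographic negative.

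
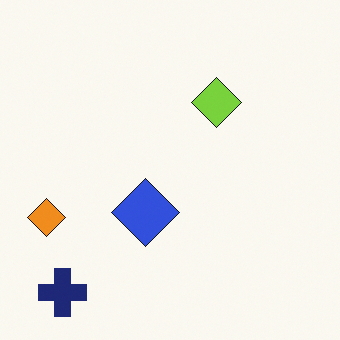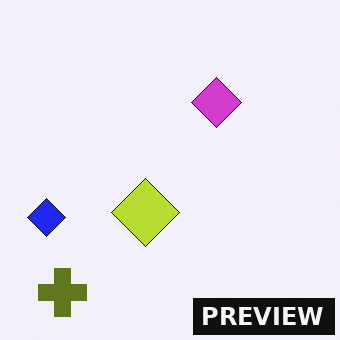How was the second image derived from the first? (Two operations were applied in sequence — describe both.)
The second image is the first hue-shifted through roughly half the color wheel, then watermarked with the text "PREVIEW" in the lower-right corner.

Every shape's color has rotated by the same amount around the hue wheel — a uniform hue shift. A dark label reading "PREVIEW" appears in the lower-right corner.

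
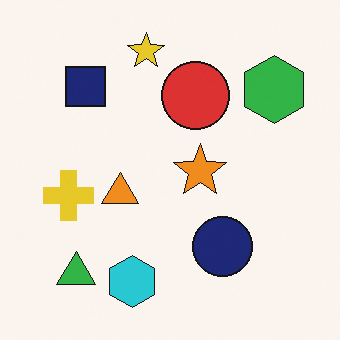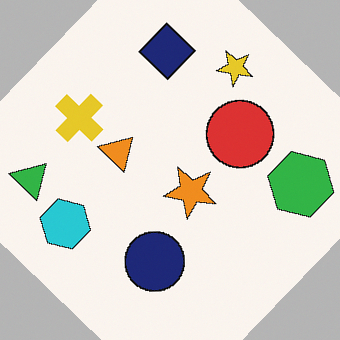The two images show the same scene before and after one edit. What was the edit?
This is the original image rotated clockwise by a large amount — several tens of degrees.

Every shape is tilted by the same angle and the image corners show triangular fill wedges — a whole-image rotation by a non-right angle.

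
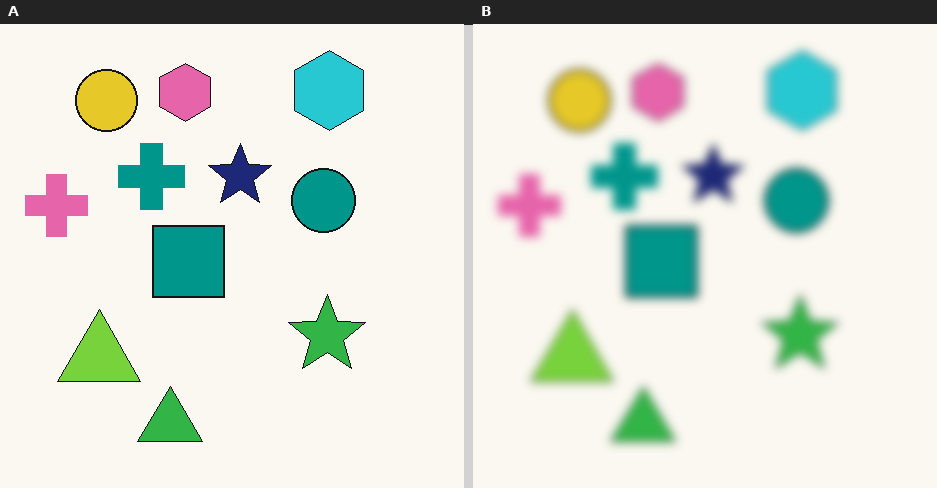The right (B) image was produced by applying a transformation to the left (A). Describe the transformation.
The right (B) image is the left (A) moderately blurred.

Shape edges and outlines are uniformly softened across the whole image.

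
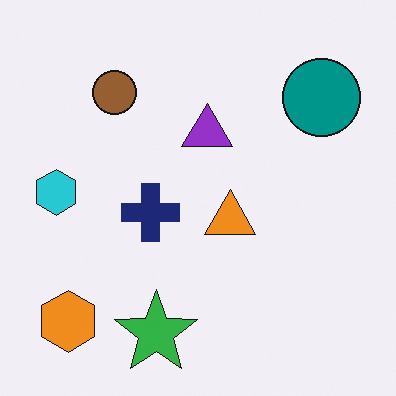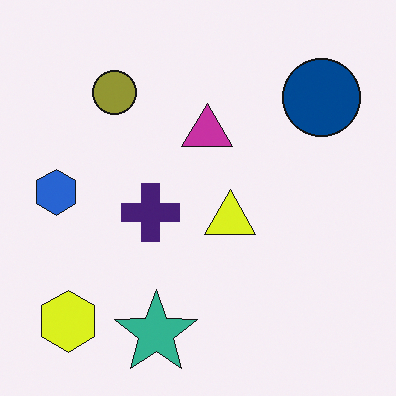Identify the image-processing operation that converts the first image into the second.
The second image is the first hue-shifted slightly.

Every shape's color has rotated by the same amount around the hue wheel — a uniform hue shift.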